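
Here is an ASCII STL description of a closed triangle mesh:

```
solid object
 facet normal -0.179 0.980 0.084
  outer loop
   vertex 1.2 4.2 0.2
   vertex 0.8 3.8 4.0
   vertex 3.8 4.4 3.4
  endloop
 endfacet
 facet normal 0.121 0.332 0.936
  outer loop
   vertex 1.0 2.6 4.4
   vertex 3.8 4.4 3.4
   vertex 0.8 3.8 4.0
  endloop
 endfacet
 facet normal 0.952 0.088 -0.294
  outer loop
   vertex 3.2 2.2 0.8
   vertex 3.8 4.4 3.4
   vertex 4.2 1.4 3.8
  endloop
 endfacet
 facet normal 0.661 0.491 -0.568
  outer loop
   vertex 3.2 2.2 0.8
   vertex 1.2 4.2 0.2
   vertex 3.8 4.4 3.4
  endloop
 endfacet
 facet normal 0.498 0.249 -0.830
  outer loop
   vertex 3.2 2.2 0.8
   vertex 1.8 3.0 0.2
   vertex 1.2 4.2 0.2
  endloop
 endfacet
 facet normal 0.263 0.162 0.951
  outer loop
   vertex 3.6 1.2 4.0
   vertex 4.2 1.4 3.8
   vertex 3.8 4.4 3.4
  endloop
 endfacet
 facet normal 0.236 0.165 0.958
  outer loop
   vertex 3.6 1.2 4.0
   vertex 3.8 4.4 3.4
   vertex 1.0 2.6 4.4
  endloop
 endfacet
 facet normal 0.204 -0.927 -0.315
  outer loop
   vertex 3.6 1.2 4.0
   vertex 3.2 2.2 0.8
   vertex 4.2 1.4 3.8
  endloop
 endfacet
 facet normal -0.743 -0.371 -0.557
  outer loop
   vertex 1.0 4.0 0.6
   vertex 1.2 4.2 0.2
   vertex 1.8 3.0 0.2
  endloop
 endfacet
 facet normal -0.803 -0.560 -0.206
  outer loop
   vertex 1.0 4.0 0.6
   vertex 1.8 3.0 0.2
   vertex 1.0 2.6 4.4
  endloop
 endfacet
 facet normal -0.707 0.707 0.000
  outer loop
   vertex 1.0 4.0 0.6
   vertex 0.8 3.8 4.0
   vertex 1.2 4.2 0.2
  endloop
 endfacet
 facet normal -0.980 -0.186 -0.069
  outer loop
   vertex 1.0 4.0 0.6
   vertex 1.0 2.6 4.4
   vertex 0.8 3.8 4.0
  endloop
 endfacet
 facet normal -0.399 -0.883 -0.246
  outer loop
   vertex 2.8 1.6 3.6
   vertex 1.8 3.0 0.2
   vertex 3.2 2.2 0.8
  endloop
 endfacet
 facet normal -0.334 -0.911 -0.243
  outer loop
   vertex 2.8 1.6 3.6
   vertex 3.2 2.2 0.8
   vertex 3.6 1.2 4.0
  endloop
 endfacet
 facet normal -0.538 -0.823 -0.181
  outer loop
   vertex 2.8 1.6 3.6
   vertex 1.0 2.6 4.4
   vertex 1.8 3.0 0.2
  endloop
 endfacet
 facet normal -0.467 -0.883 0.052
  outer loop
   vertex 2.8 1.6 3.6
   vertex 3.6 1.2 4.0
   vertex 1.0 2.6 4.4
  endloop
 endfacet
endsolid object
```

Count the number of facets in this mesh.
16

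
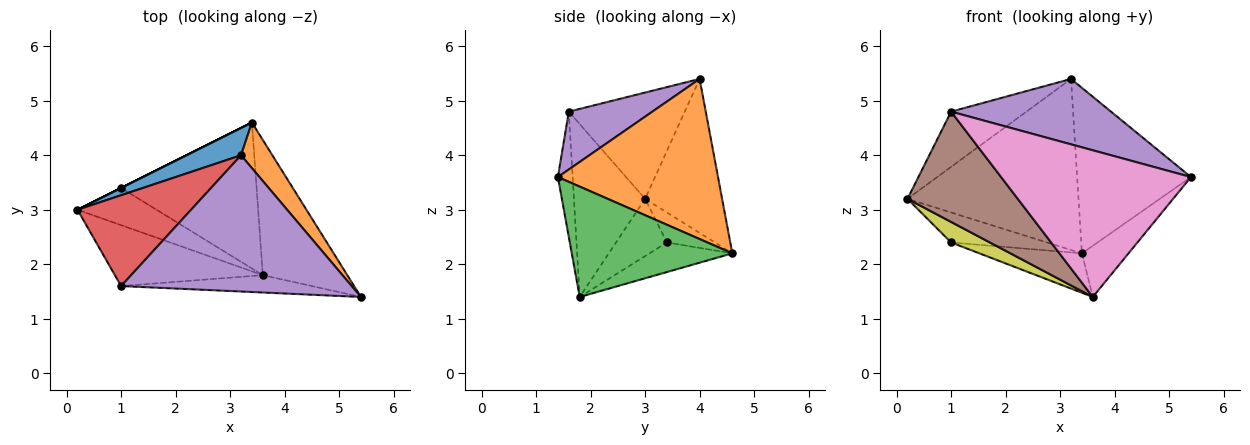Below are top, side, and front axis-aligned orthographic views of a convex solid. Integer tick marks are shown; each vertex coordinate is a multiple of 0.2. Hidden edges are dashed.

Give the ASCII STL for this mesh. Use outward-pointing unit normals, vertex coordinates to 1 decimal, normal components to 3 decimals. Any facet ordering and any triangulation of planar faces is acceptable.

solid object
 facet normal -0.406 0.902 0.144
  outer loop
   vertex 3.2 4.0 5.4
   vertex 3.4 4.6 2.2
   vertex 0.2 3.0 3.2
  endloop
 endfacet
 facet normal 0.805 0.572 0.158
  outer loop
   vertex 3.2 4.0 5.4
   vertex 5.4 1.4 3.6
   vertex 3.4 4.6 2.2
  endloop
 endfacet
 facet normal 0.774 0.225 -0.592
  outer loop
   vertex 3.6 1.8 1.4
   vertex 3.4 4.6 2.2
   vertex 5.4 1.4 3.6
  endloop
 endfacet
 facet normal -0.625 0.406 0.667
  outer loop
   vertex 1.0 1.6 4.8
   vertex 3.2 4.0 5.4
   vertex 0.2 3.0 3.2
  endloop
 endfacet
 facet normal 0.221 -0.422 0.879
  outer loop
   vertex 1.0 1.6 4.8
   vertex 5.4 1.4 3.6
   vertex 3.2 4.0 5.4
  endloop
 endfacet
 facet normal -0.492 -0.762 -0.421
  outer loop
   vertex 1.0 1.6 4.8
   vertex 0.2 3.0 3.2
   vertex 3.6 1.8 1.4
  endloop
 endfacet
 facet normal -0.077 -0.990 -0.117
  outer loop
   vertex 1.0 1.6 4.8
   vertex 3.6 1.8 1.4
   vertex 5.4 1.4 3.6
  endloop
 endfacet
 facet normal -0.447 0.894 0.000
  outer loop
   vertex 1.0 3.4 2.4
   vertex 0.2 3.0 3.2
   vertex 3.4 4.6 2.2
  endloop
 endfacet
 facet normal -0.535 -0.408 -0.739
  outer loop
   vertex 1.0 3.4 2.4
   vertex 3.6 1.8 1.4
   vertex 0.2 3.0 3.2
  endloop
 endfacet
 facet normal -0.206 0.255 -0.945
  outer loop
   vertex 1.0 3.4 2.4
   vertex 3.4 4.6 2.2
   vertex 3.6 1.8 1.4
  endloop
 endfacet
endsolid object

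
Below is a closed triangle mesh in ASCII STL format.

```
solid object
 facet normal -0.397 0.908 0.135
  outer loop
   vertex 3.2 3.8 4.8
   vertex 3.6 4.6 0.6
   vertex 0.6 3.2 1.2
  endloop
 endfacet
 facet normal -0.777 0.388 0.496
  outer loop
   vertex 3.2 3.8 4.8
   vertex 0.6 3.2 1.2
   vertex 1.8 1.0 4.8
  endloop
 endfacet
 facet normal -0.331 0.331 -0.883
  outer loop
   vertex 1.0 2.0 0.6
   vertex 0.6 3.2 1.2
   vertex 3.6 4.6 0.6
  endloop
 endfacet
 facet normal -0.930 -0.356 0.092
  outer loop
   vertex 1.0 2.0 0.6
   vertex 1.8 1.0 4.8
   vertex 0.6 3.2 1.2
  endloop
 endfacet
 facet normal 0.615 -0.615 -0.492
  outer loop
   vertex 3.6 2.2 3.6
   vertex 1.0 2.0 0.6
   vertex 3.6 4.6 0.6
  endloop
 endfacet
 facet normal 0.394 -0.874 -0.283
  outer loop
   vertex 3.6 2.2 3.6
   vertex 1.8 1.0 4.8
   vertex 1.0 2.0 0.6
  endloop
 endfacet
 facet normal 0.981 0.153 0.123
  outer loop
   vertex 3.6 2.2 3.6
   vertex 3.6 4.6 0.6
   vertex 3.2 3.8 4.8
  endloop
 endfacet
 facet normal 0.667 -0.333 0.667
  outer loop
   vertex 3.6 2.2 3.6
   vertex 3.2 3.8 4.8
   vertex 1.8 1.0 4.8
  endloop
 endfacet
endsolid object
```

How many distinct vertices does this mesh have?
6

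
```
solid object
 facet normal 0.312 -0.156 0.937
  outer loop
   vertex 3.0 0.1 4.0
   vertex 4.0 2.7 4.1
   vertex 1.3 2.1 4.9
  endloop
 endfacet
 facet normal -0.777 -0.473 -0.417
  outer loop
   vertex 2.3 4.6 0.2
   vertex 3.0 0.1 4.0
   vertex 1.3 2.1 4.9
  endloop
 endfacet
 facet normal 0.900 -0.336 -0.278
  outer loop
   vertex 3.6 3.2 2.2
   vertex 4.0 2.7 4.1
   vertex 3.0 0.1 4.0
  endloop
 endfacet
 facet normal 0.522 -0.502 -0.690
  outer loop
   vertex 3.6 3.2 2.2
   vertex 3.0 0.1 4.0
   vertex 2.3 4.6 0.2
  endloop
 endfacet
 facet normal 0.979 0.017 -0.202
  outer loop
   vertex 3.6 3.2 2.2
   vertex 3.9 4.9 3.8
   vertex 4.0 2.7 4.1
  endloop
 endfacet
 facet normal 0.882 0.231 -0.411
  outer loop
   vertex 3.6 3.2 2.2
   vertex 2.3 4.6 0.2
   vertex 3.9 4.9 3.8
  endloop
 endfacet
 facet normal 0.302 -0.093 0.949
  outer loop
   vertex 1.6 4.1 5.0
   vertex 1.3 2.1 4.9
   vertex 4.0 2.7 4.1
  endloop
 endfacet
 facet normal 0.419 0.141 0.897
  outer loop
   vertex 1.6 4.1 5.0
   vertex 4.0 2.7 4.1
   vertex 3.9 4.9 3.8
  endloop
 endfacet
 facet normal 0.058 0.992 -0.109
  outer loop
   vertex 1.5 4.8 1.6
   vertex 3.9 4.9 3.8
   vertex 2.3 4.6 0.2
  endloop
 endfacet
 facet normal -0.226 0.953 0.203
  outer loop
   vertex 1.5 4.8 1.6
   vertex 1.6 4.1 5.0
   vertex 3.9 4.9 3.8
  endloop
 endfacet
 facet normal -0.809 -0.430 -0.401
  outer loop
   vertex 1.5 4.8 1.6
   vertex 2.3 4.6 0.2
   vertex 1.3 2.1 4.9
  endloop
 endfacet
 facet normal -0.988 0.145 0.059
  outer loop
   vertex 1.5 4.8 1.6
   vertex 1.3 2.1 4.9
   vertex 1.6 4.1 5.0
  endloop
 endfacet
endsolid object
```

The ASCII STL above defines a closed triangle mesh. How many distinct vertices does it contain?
8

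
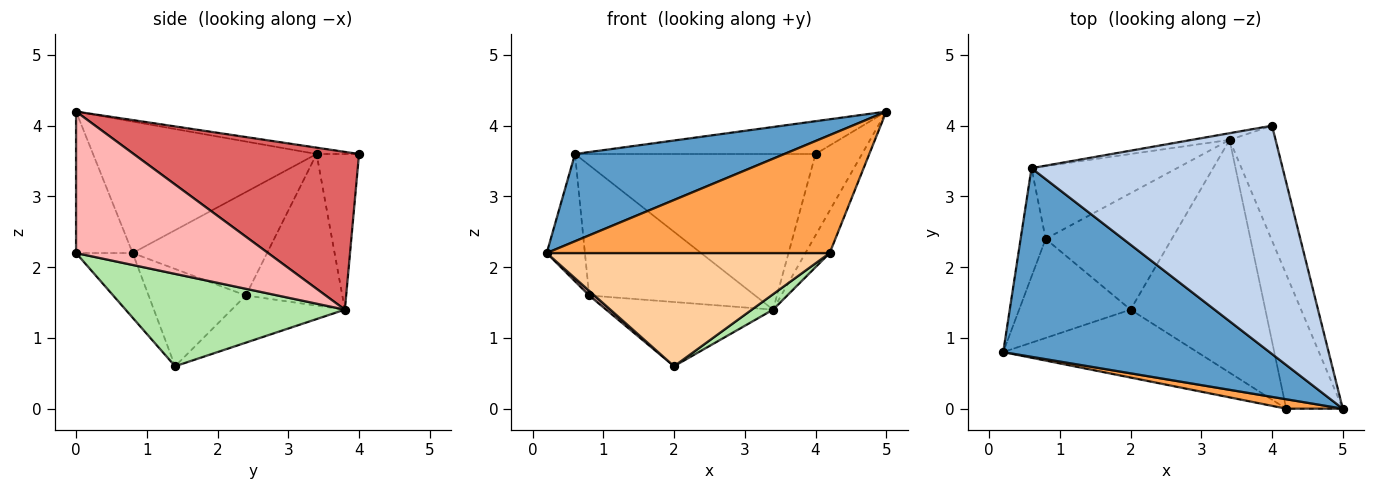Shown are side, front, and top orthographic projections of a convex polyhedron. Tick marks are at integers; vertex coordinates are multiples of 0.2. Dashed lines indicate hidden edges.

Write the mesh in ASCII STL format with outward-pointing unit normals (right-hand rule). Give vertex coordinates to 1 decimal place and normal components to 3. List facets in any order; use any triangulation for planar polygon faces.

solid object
 facet normal -0.409 -0.383 0.828
  outer loop
   vertex 0.6 3.4 3.6
   vertex 0.2 0.8 2.2
   vertex 5.0 0.0 4.2
  endloop
 endfacet
 facet normal -0.025 0.142 0.990
  outer loop
   vertex 0.6 3.4 3.6
   vertex 5.0 0.0 4.2
   vertex 4.0 4.0 3.6
  endloop
 endfacet
 facet normal -0.196 -0.978 0.078
  outer loop
   vertex 4.2 0.0 2.2
   vertex 5.0 0.0 4.2
   vertex 0.2 0.8 2.2
  endloop
 endfacet
 facet normal -0.169 -0.845 -0.507
  outer loop
   vertex 4.2 0.0 2.2
   vertex 0.2 0.8 2.2
   vertex 2.0 1.4 0.6
  endloop
 endfacet
 facet normal -0.174 0.984 -0.042
  outer loop
   vertex 3.4 3.8 1.4
   vertex 0.6 3.4 3.6
   vertex 4.0 4.0 3.6
  endloop
 endfacet
 facet normal 0.564 -0.055 -0.824
  outer loop
   vertex 3.4 3.8 1.4
   vertex 4.2 0.0 2.2
   vertex 2.0 1.4 0.6
  endloop
 endfacet
 facet normal 0.942 0.194 -0.275
  outer loop
   vertex 3.4 3.8 1.4
   vertex 4.0 4.0 3.6
   vertex 5.0 0.0 4.2
  endloop
 endfacet
 facet normal 0.922 0.116 -0.369
  outer loop
   vertex 3.4 3.8 1.4
   vertex 5.0 0.0 4.2
   vertex 4.2 0.0 2.2
  endloop
 endfacet
 facet normal -0.311 0.459 -0.832
  outer loop
   vertex 0.8 2.4 1.6
   vertex 3.4 3.8 1.4
   vertex 2.0 1.4 0.6
  endloop
 endfacet
 facet normal -0.453 0.779 -0.435
  outer loop
   vertex 0.8 2.4 1.6
   vertex 0.6 3.4 3.6
   vertex 3.4 3.8 1.4
  endloop
 endfacet
 facet normal -0.657 -0.036 -0.753
  outer loop
   vertex 0.8 2.4 1.6
   vertex 2.0 1.4 0.6
   vertex 0.2 0.8 2.2
  endloop
 endfacet
 facet normal -0.937 0.266 -0.227
  outer loop
   vertex 0.8 2.4 1.6
   vertex 0.2 0.8 2.2
   vertex 0.6 3.4 3.6
  endloop
 endfacet
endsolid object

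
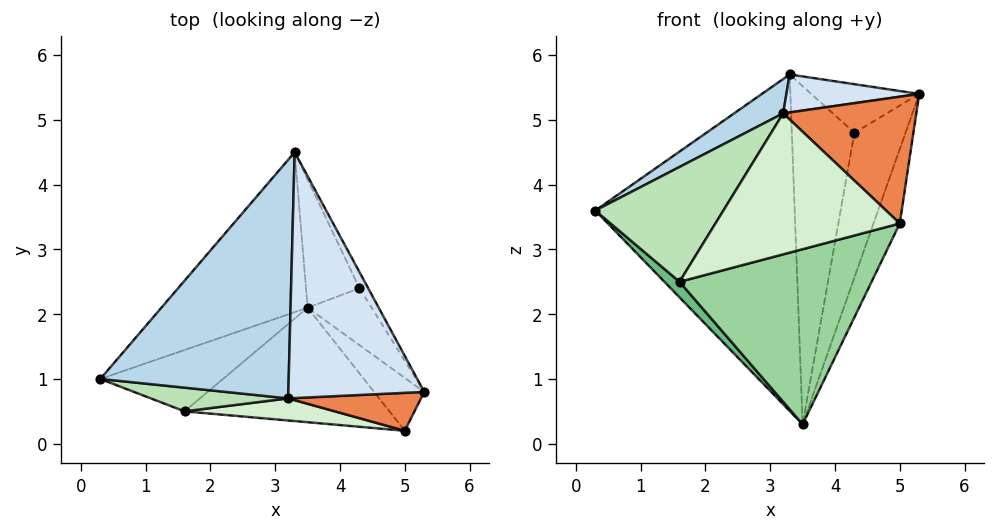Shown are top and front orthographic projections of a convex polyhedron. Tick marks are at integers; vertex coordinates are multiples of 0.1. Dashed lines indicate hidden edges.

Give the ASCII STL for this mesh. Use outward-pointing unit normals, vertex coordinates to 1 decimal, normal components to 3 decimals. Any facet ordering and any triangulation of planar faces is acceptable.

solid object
 facet normal -0.602 0.721 -0.343
  outer loop
   vertex 3.5 2.1 0.3
   vertex 0.3 1.0 3.6
   vertex 3.3 4.5 5.7
  endloop
 endfacet
 facet normal 0.912 0.334 -0.237
  outer loop
   vertex 5.0 0.2 3.4
   vertex 3.5 2.1 0.3
   vertex 5.3 0.8 5.4
  endloop
 endfacet
 facet normal -0.466 -0.126 0.876
  outer loop
   vertex 3.2 0.7 5.1
   vertex 3.3 4.5 5.7
   vertex 0.3 1.0 3.6
  endloop
 endfacet
 facet normal -0.133 -0.151 0.980
  outer loop
   vertex 3.2 0.7 5.1
   vertex 5.3 0.8 5.4
   vertex 3.3 4.5 5.7
  endloop
 endfacet
 facet normal 0.005 -0.958 0.287
  outer loop
   vertex 3.2 0.7 5.1
   vertex 5.0 0.2 3.4
   vertex 5.3 0.8 5.4
  endloop
 endfacet
 facet normal 0.863 0.479 -0.160
  outer loop
   vertex 4.3 2.4 4.8
   vertex 3.3 4.5 5.7
   vertex 5.3 0.8 5.4
  endloop
 endfacet
 facet normal 0.863 0.470 -0.185
  outer loop
   vertex 4.3 2.4 4.8
   vertex 5.3 0.8 5.4
   vertex 3.5 2.1 0.3
  endloop
 endfacet
 facet normal 0.854 0.486 -0.184
  outer loop
   vertex 4.3 2.4 4.8
   vertex 3.5 2.1 0.3
   vertex 3.3 4.5 5.7
  endloop
 endfacet
 facet normal -0.675 -0.182 -0.715
  outer loop
   vertex 1.6 0.5 2.5
   vertex 0.3 1.0 3.6
   vertex 3.5 2.1 0.3
  endloop
 endfacet
 facet normal 0.071 -0.835 -0.546
  outer loop
   vertex 1.6 0.5 2.5
   vertex 3.5 2.1 0.3
   vertex 5.0 0.2 3.4
  endloop
 endfacet
 facet normal -0.202 -0.959 0.198
  outer loop
   vertex 1.6 0.5 2.5
   vertex 3.2 0.7 5.1
   vertex 0.3 1.0 3.6
  endloop
 endfacet
 facet normal -0.127 -0.980 0.154
  outer loop
   vertex 1.6 0.5 2.5
   vertex 5.0 0.2 3.4
   vertex 3.2 0.7 5.1
  endloop
 endfacet
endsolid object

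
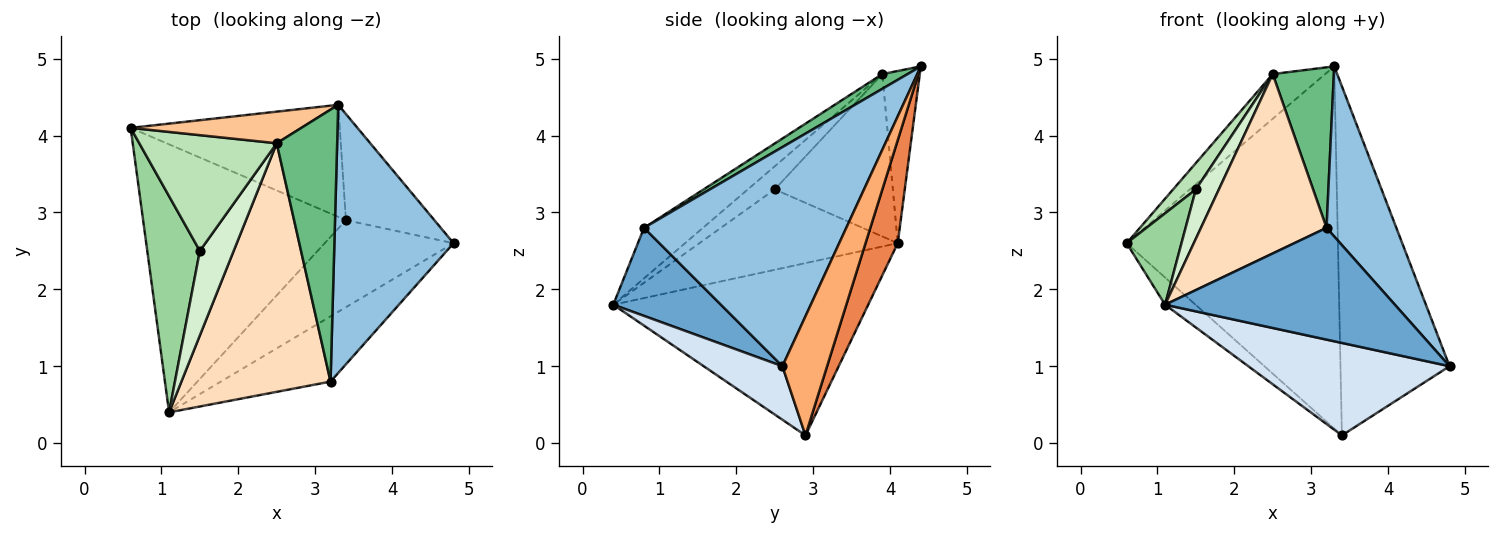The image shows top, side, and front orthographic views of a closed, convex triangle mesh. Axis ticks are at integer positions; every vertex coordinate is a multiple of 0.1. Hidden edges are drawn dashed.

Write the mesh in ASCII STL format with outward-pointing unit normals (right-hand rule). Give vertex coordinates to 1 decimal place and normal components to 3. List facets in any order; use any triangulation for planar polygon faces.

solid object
 facet normal 0.375 -0.801 -0.467
  outer loop
   vertex 3.2 0.8 2.8
   vertex 1.1 0.4 1.8
   vertex 4.8 2.6 1.0
  endloop
 endfacet
 facet normal 0.841 -0.290 0.457
  outer loop
   vertex 3.2 0.8 2.8
   vertex 4.8 2.6 1.0
   vertex 3.3 4.4 4.9
  endloop
 endfacet
 facet normal -0.645 0.077 -0.760
  outer loop
   vertex 3.4 2.9 0.1
   vertex 1.1 0.4 1.8
   vertex 0.6 4.1 2.6
  endloop
 endfacet
 facet normal 0.274 -0.700 -0.659
  outer loop
   vertex 3.4 2.9 0.1
   vertex 4.8 2.6 1.0
   vertex 1.1 0.4 1.8
  endloop
 endfacet
 facet normal 0.144 0.945 -0.292
  outer loop
   vertex 3.4 2.9 0.1
   vertex 0.6 4.1 2.6
   vertex 3.3 4.4 4.9
  endloop
 endfacet
 facet normal 0.365 0.891 -0.271
  outer loop
   vertex 3.4 2.9 0.1
   vertex 3.3 4.4 4.9
   vertex 4.8 2.6 1.0
  endloop
 endfacet
 facet normal -0.503 0.706 0.499
  outer loop
   vertex 2.5 3.9 4.8
   vertex 3.3 4.4 4.9
   vertex 0.6 4.1 2.6
  endloop
 endfacet
 facet normal -0.265 -0.564 0.782
  outer loop
   vertex 2.5 3.9 4.8
   vertex 1.1 0.4 1.8
   vertex 3.2 0.8 2.8
  endloop
 endfacet
 facet normal 0.206 -0.497 0.843
  outer loop
   vertex 2.5 3.9 4.8
   vertex 3.2 0.8 2.8
   vertex 3.3 4.4 4.9
  endloop
 endfacet
 facet normal -0.815 -0.225 0.533
  outer loop
   vertex 1.5 2.5 3.3
   vertex 0.6 4.1 2.6
   vertex 1.1 0.4 1.8
  endloop
 endfacet
 facet normal -0.755 -0.145 0.639
  outer loop
   vertex 1.5 2.5 3.3
   vertex 2.5 3.9 4.8
   vertex 0.6 4.1 2.6
  endloop
 endfacet
 facet normal -0.507 -0.435 0.744
  outer loop
   vertex 1.5 2.5 3.3
   vertex 1.1 0.4 1.8
   vertex 2.5 3.9 4.8
  endloop
 endfacet
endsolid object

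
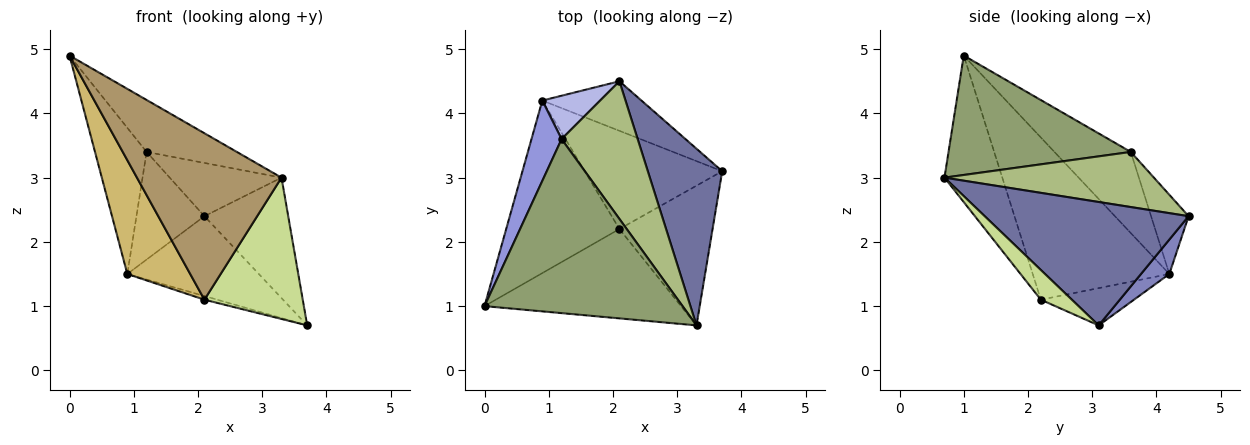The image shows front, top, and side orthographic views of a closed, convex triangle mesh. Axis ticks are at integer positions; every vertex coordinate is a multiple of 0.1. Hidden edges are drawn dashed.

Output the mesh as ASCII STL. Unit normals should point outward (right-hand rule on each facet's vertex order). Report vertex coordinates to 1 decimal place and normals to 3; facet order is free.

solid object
 facet normal 0.808 0.332 0.487
  outer loop
   vertex 3.3 0.7 3.0
   vertex 3.7 3.1 0.7
   vertex 2.1 4.5 2.4
  endloop
 endfacet
 facet normal 0.180 0.836 -0.519
  outer loop
   vertex 0.9 4.2 1.5
   vertex 2.1 4.5 2.4
   vertex 3.7 3.1 0.7
  endloop
 endfacet
 facet normal -0.792 0.535 0.294
  outer loop
   vertex 1.2 3.6 3.4
   vertex 0.9 4.2 1.5
   vertex 0.0 1.0 4.9
  endloop
 endfacet
 facet normal -0.456 0.826 0.333
  outer loop
   vertex 1.2 3.6 3.4
   vertex 2.1 4.5 2.4
   vertex 0.9 4.2 1.5
  endloop
 endfacet
 facet normal 0.500 0.248 0.830
  outer loop
   vertex 1.2 3.6 3.4
   vertex 0.0 1.0 4.9
   vertex 3.3 0.7 3.0
  endloop
 endfacet
 facet normal 0.560 0.299 0.773
  outer loop
   vertex 1.2 3.6 3.4
   vertex 3.3 0.7 3.0
   vertex 2.1 4.5 2.4
  endloop
 endfacet
 facet normal 0.219 -0.694 -0.686
  outer loop
   vertex 2.1 2.2 1.1
   vertex 3.7 3.1 0.7
   vertex 3.3 0.7 3.0
  endloop
 endfacet
 facet normal -0.261 0.036 -0.965
  outer loop
   vertex 2.1 2.2 1.1
   vertex 0.9 4.2 1.5
   vertex 3.7 3.1 0.7
  endloop
 endfacet
 facet normal -0.332 -0.831 -0.446
  outer loop
   vertex 2.1 2.2 1.1
   vertex 3.3 0.7 3.0
   vertex 0.0 1.0 4.9
  endloop
 endfacet
 facet normal -0.767 -0.353 -0.535
  outer loop
   vertex 2.1 2.2 1.1
   vertex 0.0 1.0 4.9
   vertex 0.9 4.2 1.5
  endloop
 endfacet
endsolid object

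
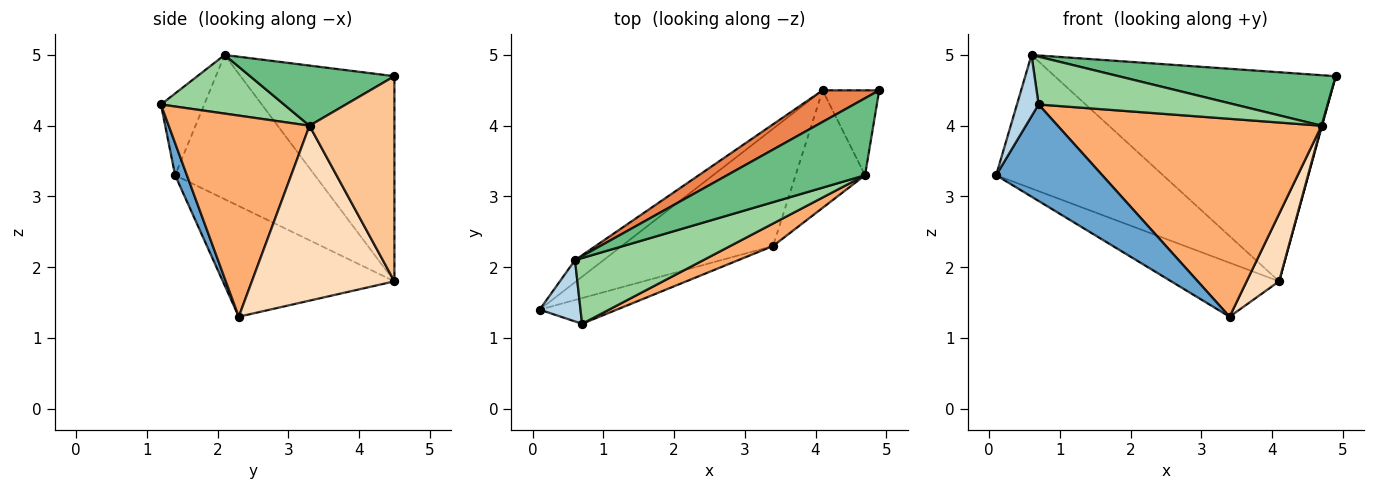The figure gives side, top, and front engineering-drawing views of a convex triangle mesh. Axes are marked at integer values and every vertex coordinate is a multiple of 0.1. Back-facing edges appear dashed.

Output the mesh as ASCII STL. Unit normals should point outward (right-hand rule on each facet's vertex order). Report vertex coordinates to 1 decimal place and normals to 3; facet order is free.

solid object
 facet normal 0.107 -0.961 -0.256
  outer loop
   vertex 0.7 1.2 4.3
   vertex 0.1 1.4 3.3
   vertex 3.4 2.3 1.3
  endloop
 endfacet
 facet normal -0.553 0.348 -0.757
  outer loop
   vertex 4.1 4.5 1.8
   vertex 3.4 2.3 1.3
   vertex 0.1 1.4 3.3
  endloop
 endfacet
 facet normal -0.816 -0.408 0.408
  outer loop
   vertex 0.6 2.1 5.0
   vertex 0.1 1.4 3.3
   vertex 0.7 1.2 4.3
  endloop
 endfacet
 facet normal -0.637 0.761 -0.126
  outer loop
   vertex 0.6 2.1 5.0
   vertex 4.1 4.5 1.8
   vertex 0.1 1.4 3.3
  endloop
 endfacet
 facet normal -0.476 0.870 0.131
  outer loop
   vertex 0.6 2.1 5.0
   vertex 4.9 4.5 4.7
   vertex 4.1 4.5 1.8
  endloop
 endfacet
 facet normal 0.468 -0.878 0.100
  outer loop
   vertex 4.7 3.3 4.0
   vertex 0.7 1.2 4.3
   vertex 3.4 2.3 1.3
  endloop
 endfacet
 facet normal 0.964 -0.006 -0.266
  outer loop
   vertex 4.7 3.3 4.0
   vertex 4.1 4.5 1.8
   vertex 4.9 4.5 4.7
  endloop
 endfacet
 facet normal 0.909 -0.207 -0.361
  outer loop
   vertex 4.7 3.3 4.0
   vertex 3.4 2.3 1.3
   vertex 4.1 4.5 1.8
  endloop
 endfacet
 facet normal 0.342 -0.515 0.786
  outer loop
   vertex 4.7 3.3 4.0
   vertex 4.9 4.5 4.7
   vertex 0.6 2.1 5.0
  endloop
 endfacet
 facet normal 0.347 -0.552 0.759
  outer loop
   vertex 4.7 3.3 4.0
   vertex 0.6 2.1 5.0
   vertex 0.7 1.2 4.3
  endloop
 endfacet
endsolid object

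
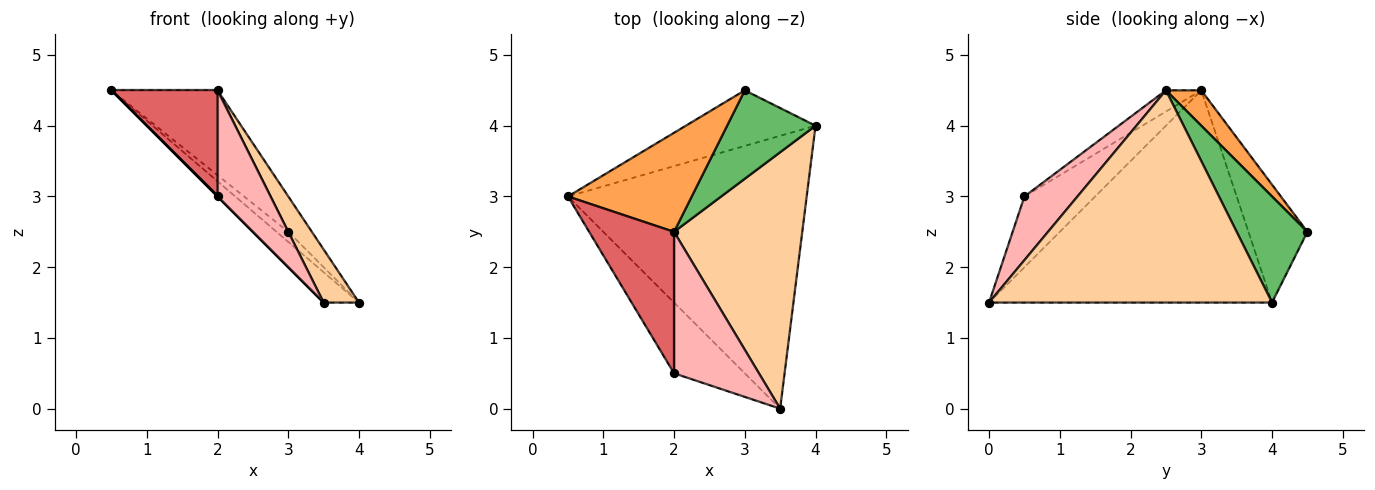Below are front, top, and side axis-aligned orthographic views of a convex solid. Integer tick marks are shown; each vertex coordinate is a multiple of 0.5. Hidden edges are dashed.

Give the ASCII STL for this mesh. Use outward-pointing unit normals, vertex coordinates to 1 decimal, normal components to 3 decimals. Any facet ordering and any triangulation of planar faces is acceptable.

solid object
 facet normal -0.662 0.083 -0.745
  outer loop
   vertex 3.5 0.0 1.5
   vertex 0.5 3.0 4.5
   vertex 4.0 4.0 1.5
  endloop
 endfacet
 facet normal -0.667 0.133 -0.733
  outer loop
   vertex 3.0 4.5 2.5
   vertex 4.0 4.0 1.5
   vertex 0.5 3.0 4.5
  endloop
 endfacet
 facet normal 0.212 0.636 0.742
  outer loop
   vertex 2.0 2.5 4.5
   vertex 3.0 4.5 2.5
   vertex 0.5 3.0 4.5
  endloop
 endfacet
 facet normal 0.851 -0.106 0.514
  outer loop
   vertex 2.0 2.5 4.5
   vertex 3.5 0.0 1.5
   vertex 4.0 4.0 1.5
  endloop
 endfacet
 facet normal 0.744 0.248 0.620
  outer loop
   vertex 2.0 2.5 4.5
   vertex 4.0 4.0 1.5
   vertex 3.0 4.5 2.5
  endloop
 endfacet
 facet normal -0.707 0.000 -0.707
  outer loop
   vertex 2.0 0.5 3.0
   vertex 0.5 3.0 4.5
   vertex 3.5 0.0 1.5
  endloop
 endfacet
 facet normal -0.196 -0.588 0.784
  outer loop
   vertex 2.0 0.5 3.0
   vertex 2.0 2.5 4.5
   vertex 0.5 3.0 4.5
  endloop
 endfacet
 facet normal 0.514 -0.514 0.686
  outer loop
   vertex 2.0 0.5 3.0
   vertex 3.5 0.0 1.5
   vertex 2.0 2.5 4.5
  endloop
 endfacet
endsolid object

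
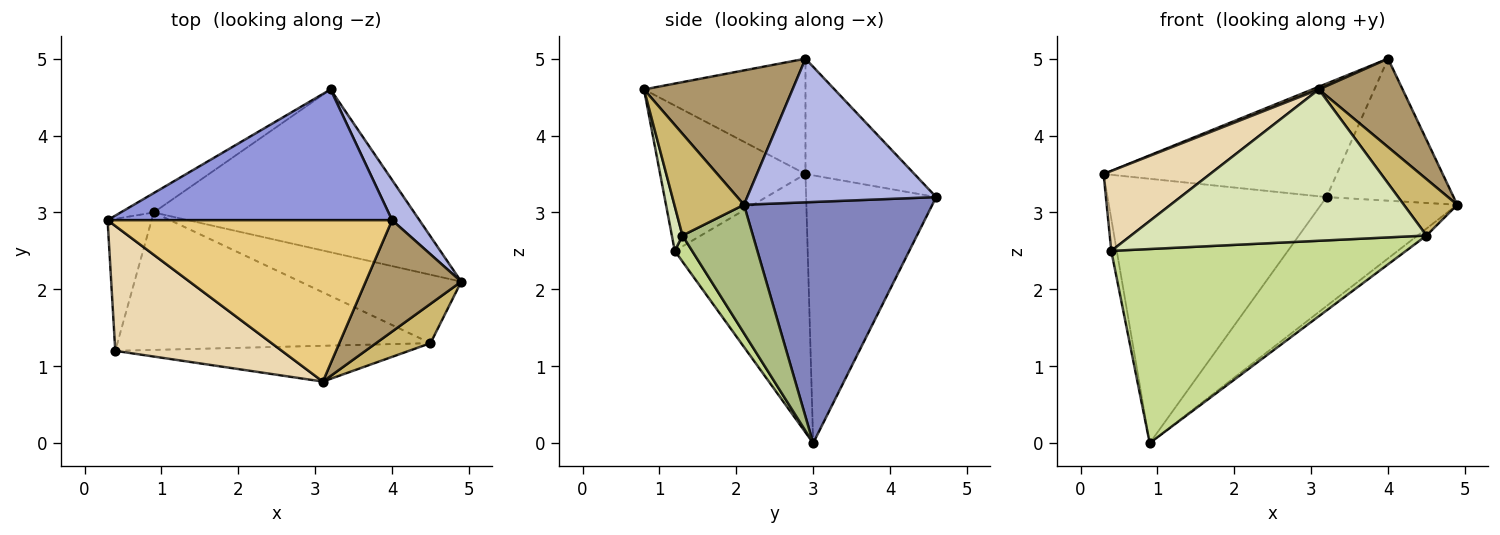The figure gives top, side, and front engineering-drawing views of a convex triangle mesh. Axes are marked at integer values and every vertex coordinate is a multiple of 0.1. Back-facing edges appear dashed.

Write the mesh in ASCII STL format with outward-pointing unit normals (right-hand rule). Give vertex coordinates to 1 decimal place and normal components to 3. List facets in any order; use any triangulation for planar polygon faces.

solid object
 facet normal -0.510 0.858 -0.063
  outer loop
   vertex 0.9 3.0 0.0
   vertex 0.3 2.9 3.5
   vertex 3.2 4.6 3.2
  endloop
 endfacet
 facet normal 0.610 0.441 -0.659
  outer loop
   vertex 0.9 3.0 0.0
   vertex 3.2 4.6 3.2
   vertex 4.9 2.1 3.1
  endloop
 endfacet
 facet normal -0.293 0.627 0.722
  outer loop
   vertex 4.0 2.9 5.0
   vertex 3.2 4.6 3.2
   vertex 0.3 2.9 3.5
  endloop
 endfacet
 facet normal 0.820 0.551 0.156
  outer loop
   vertex 4.0 2.9 5.0
   vertex 4.9 2.1 3.1
   vertex 3.2 4.6 3.2
  endloop
 endfacet
 facet normal -0.985 0.041 -0.168
  outer loop
   vertex 0.4 1.2 2.5
   vertex 0.3 2.9 3.5
   vertex 0.9 3.0 0.0
  endloop
 endfacet
 facet normal 0.622 0.079 -0.779
  outer loop
   vertex 4.5 1.3 2.7
   vertex 0.9 3.0 0.0
   vertex 4.9 2.1 3.1
  endloop
 endfacet
 facet normal 0.048 -0.815 -0.577
  outer loop
   vertex 4.5 1.3 2.7
   vertex 0.4 1.2 2.5
   vertex 0.9 3.0 0.0
  endloop
 endfacet
 facet normal 0.035 -0.973 -0.230
  outer loop
   vertex 3.1 0.8 4.6
   vertex 0.4 1.2 2.5
   vertex 4.5 1.3 2.7
  endloop
 endfacet
 facet normal 0.740 -0.418 0.527
  outer loop
   vertex 3.1 0.8 4.6
   vertex 4.9 2.1 3.1
   vertex 4.0 2.9 5.0
  endloop
 endfacet
 facet normal 0.730 -0.560 0.391
  outer loop
   vertex 3.1 0.8 4.6
   vertex 4.5 1.3 2.7
   vertex 4.9 2.1 3.1
  endloop
 endfacet
 facet normal -0.376 -0.016 0.927
  outer loop
   vertex 3.1 0.8 4.6
   vertex 4.0 2.9 5.0
   vertex 0.3 2.9 3.5
  endloop
 endfacet
 facet normal -0.592 -0.434 0.679
  outer loop
   vertex 3.1 0.8 4.6
   vertex 0.3 2.9 3.5
   vertex 0.4 1.2 2.5
  endloop
 endfacet
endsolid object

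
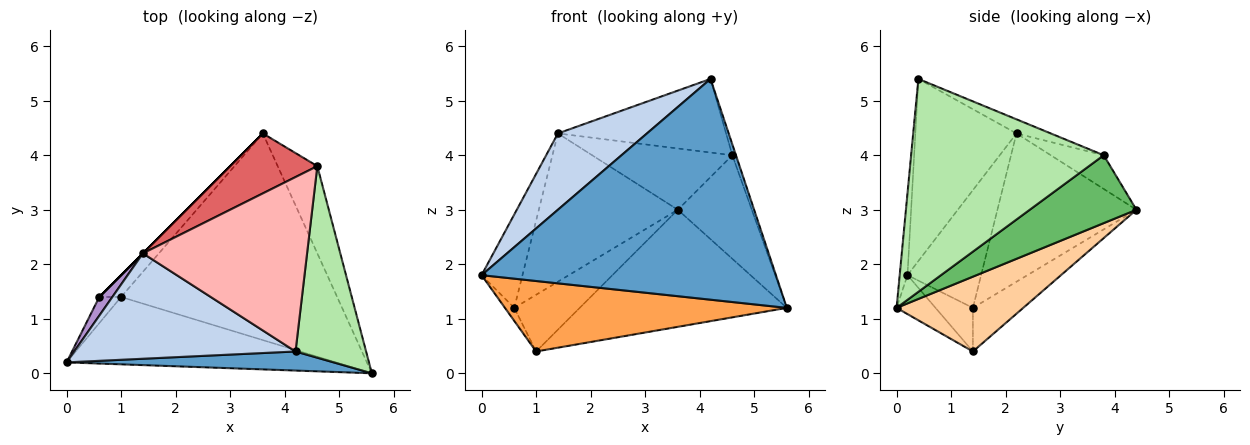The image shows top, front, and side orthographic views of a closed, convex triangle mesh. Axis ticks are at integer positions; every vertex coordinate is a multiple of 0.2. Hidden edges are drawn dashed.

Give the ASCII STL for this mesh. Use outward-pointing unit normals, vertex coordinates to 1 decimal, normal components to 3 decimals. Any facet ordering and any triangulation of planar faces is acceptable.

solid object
 facet normal -0.026 -0.996 0.086
  outer loop
   vertex 4.2 0.4 5.4
   vertex 0.0 0.2 1.8
   vertex 5.6 0.0 1.2
  endloop
 endfacet
 facet normal -0.554 -0.488 0.674
  outer loop
   vertex 1.4 2.2 4.4
   vertex 0.0 0.2 1.8
   vertex 4.2 0.4 5.4
  endloop
 endfacet
 facet normal -0.099 -0.719 -0.688
  outer loop
   vertex 1.0 1.4 0.4
   vertex 5.6 0.0 1.2
   vertex 0.0 0.2 1.8
  endloop
 endfacet
 facet normal 0.289 0.472 -0.833
  outer loop
   vertex 1.0 1.4 0.4
   vertex 3.6 4.4 3.0
   vertex 5.6 0.0 1.2
  endloop
 endfacet
 facet normal 0.741 0.514 -0.433
  outer loop
   vertex 4.6 3.8 4.0
   vertex 5.6 0.0 1.2
   vertex 3.6 4.4 3.0
  endloop
 endfacet
 facet normal 0.949 0.018 0.315
  outer loop
   vertex 4.6 3.8 4.0
   vertex 4.2 0.4 5.4
   vertex 5.6 0.0 1.2
  endloop
 endfacet
 facet normal -0.261 0.690 0.675
  outer loop
   vertex 4.6 3.8 4.0
   vertex 3.6 4.4 3.0
   vertex 1.4 2.2 4.4
  endloop
 endfacet
 facet normal -0.079 0.387 0.918
  outer loop
   vertex 4.6 3.8 4.0
   vertex 1.4 2.2 4.4
   vertex 4.2 0.4 5.4
  endloop
 endfacet
 facet normal -0.870 0.483 0.097
  outer loop
   vertex 0.6 1.4 1.2
   vertex 0.0 0.2 1.8
   vertex 1.4 2.2 4.4
  endloop
 endfacet
 facet normal -0.873 0.218 -0.436
  outer loop
   vertex 0.6 1.4 1.2
   vertex 1.0 1.4 0.4
   vertex 0.0 0.2 1.8
  endloop
 endfacet
 facet normal -0.707 0.707 0.000
  outer loop
   vertex 0.6 1.4 1.2
   vertex 1.4 2.2 4.4
   vertex 3.6 4.4 3.0
  endloop
 endfacet
 facet normal -0.583 0.758 -0.292
  outer loop
   vertex 0.6 1.4 1.2
   vertex 3.6 4.4 3.0
   vertex 1.0 1.4 0.4
  endloop
 endfacet
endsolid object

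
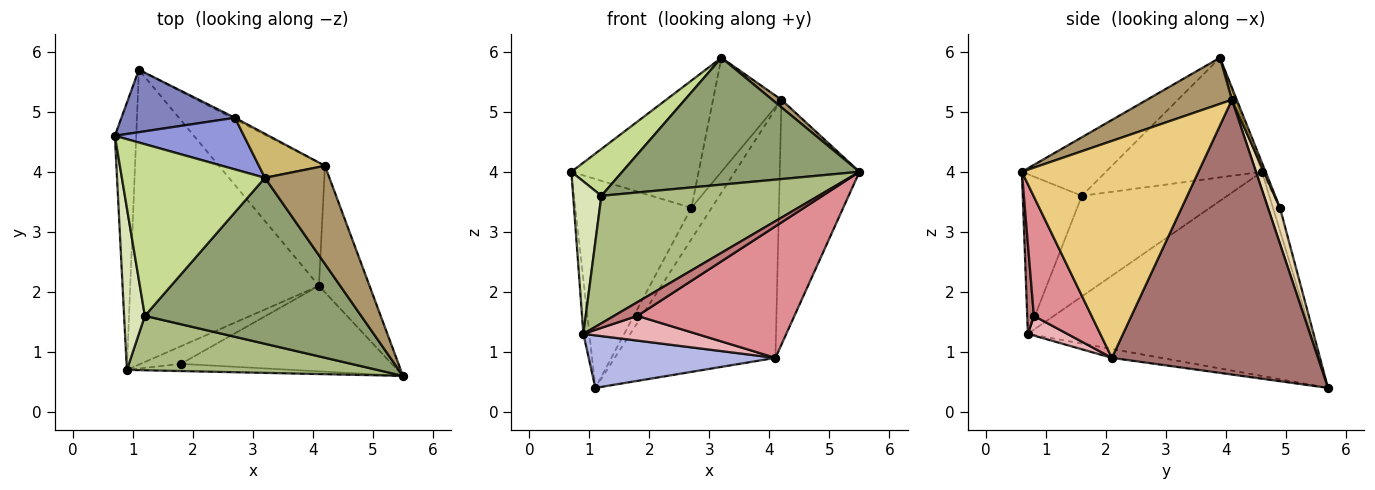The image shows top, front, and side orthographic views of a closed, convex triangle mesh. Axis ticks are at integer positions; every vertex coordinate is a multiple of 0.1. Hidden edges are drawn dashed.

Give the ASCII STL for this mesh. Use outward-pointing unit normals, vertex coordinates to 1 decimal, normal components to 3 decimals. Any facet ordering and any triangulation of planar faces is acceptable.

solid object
 facet normal -0.994 0.021 -0.104
  outer loop
   vertex 0.9 0.7 1.3
   vertex 0.7 4.6 4.0
   vertex 1.1 5.7 0.4
  endloop
 endfacet
 facet normal -0.058 0.957 0.286
  outer loop
   vertex 2.7 4.9 3.4
   vertex 1.1 5.7 0.4
   vertex 0.7 4.6 4.0
  endloop
 endfacet
 facet normal -0.026 0.926 0.376
  outer loop
   vertex 2.7 4.9 3.4
   vertex 0.7 4.6 4.0
   vertex 3.2 3.9 5.9
  endloop
 endfacet
 facet normal -0.046 -0.175 -0.983
  outer loop
   vertex 4.1 2.1 0.9
   vertex 0.9 0.7 1.3
   vertex 1.1 5.7 0.4
  endloop
 endfacet
 facet normal -0.210 -0.594 0.777
  outer loop
   vertex 1.2 1.6 3.6
   vertex 5.5 0.6 4.0
   vertex 3.2 3.9 5.9
  endloop
 endfacet
 facet normal -0.243 -0.892 0.381
  outer loop
   vertex 1.2 1.6 3.6
   vertex 0.9 0.7 1.3
   vertex 5.5 0.6 4.0
  endloop
 endfacet
 facet normal -0.628 -0.205 0.751
  outer loop
   vertex 1.2 1.6 3.6
   vertex 3.2 3.9 5.9
   vertex 0.7 4.6 4.0
  endloop
 endfacet
 facet normal -0.962 -0.187 0.199
  outer loop
   vertex 1.2 1.6 3.6
   vertex 0.7 4.6 4.0
   vertex 0.9 0.7 1.3
  endloop
 endfacet
 facet normal 0.581 -0.063 0.812
  outer loop
   vertex 4.2 4.1 5.2
   vertex 3.2 3.9 5.9
   vertex 5.5 0.6 4.0
  endloop
 endfacet
 facet normal 0.065 0.931 0.359
  outer loop
   vertex 4.2 4.1 5.2
   vertex 2.7 4.9 3.4
   vertex 3.2 3.9 5.9
  endloop
 endfacet
 facet normal 0.892 0.402 -0.208
  outer loop
   vertex 4.2 4.1 5.2
   vertex 5.5 0.6 4.0
   vertex 4.1 2.1 0.9
  endloop
 endfacet
 facet normal 0.509 0.860 -0.042
  outer loop
   vertex 4.2 4.1 5.2
   vertex 1.1 5.7 0.4
   vertex 2.7 4.9 3.4
  endloop
 endfacet
 facet normal 0.754 0.588 -0.291
  outer loop
   vertex 4.2 4.1 5.2
   vertex 4.1 2.1 0.9
   vertex 1.1 5.7 0.4
  endloop
 endfacet
 facet normal 0.245 -0.859 -0.450
  outer loop
   vertex 1.8 0.8 1.6
   vertex 5.5 0.6 4.0
   vertex 0.9 0.7 1.3
  endloop
 endfacet
 facet normal 0.294 -0.801 -0.521
  outer loop
   vertex 1.8 0.8 1.6
   vertex 4.1 2.1 0.9
   vertex 5.5 0.6 4.0
  endloop
 endfacet
 facet normal 0.273 -0.784 -0.558
  outer loop
   vertex 1.8 0.8 1.6
   vertex 0.9 0.7 1.3
   vertex 4.1 2.1 0.9
  endloop
 endfacet
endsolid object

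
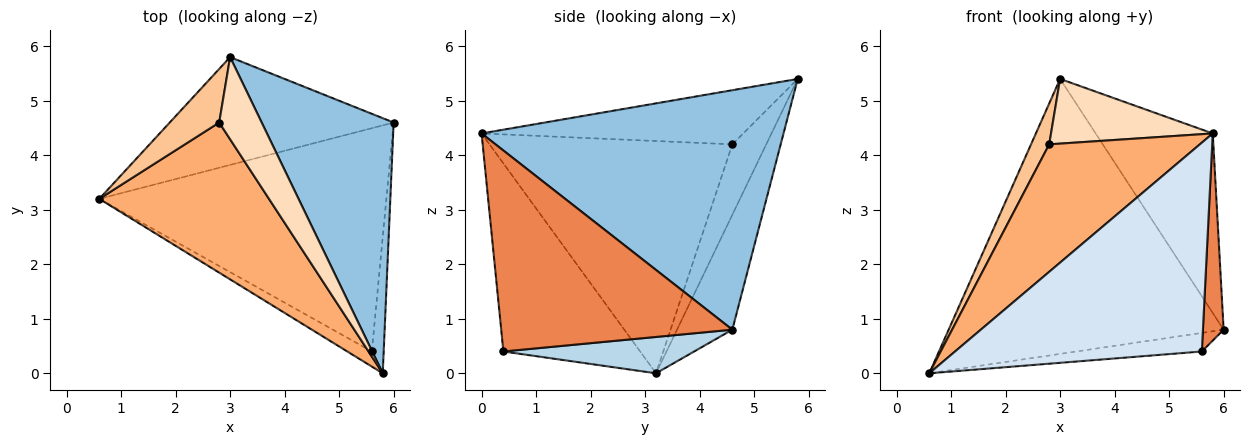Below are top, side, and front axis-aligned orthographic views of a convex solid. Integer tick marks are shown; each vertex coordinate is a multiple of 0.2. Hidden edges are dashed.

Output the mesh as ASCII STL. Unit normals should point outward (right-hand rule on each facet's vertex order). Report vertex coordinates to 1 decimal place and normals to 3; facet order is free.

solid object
 facet normal -0.184 0.915 -0.359
  outer loop
   vertex 3.0 5.8 5.4
   vertex 6.0 4.6 0.8
   vertex 0.6 3.2 0.0
  endloop
 endfacet
 facet normal 0.829 0.322 0.457
  outer loop
   vertex 3.0 5.8 5.4
   vertex 5.8 0.0 4.4
   vertex 6.0 4.6 0.8
  endloop
 endfacet
 facet normal 0.125 0.082 -0.989
  outer loop
   vertex 5.6 0.4 0.4
   vertex 0.6 3.2 0.0
   vertex 6.0 4.6 0.8
  endloop
 endfacet
 facet normal -0.484 -0.873 -0.063
  outer loop
   vertex 5.6 0.4 0.4
   vertex 5.8 0.0 4.4
   vertex 0.6 3.2 0.0
  endloop
 endfacet
 facet normal 0.994 -0.089 -0.059
  outer loop
   vertex 5.6 0.4 0.4
   vertex 6.0 4.6 0.8
   vertex 5.8 0.0 4.4
  endloop
 endfacet
 facet normal -0.722 -0.448 0.527
  outer loop
   vertex 2.8 4.6 4.2
   vertex 0.6 3.2 0.0
   vertex 5.8 0.0 4.4
  endloop
 endfacet
 facet normal -0.749 -0.401 0.526
  outer loop
   vertex 2.8 4.6 4.2
   vertex 3.0 5.8 5.4
   vertex 0.6 3.2 0.0
  endloop
 endfacet
 facet normal -0.707 -0.437 0.555
  outer loop
   vertex 2.8 4.6 4.2
   vertex 5.8 0.0 4.4
   vertex 3.0 5.8 5.4
  endloop
 endfacet
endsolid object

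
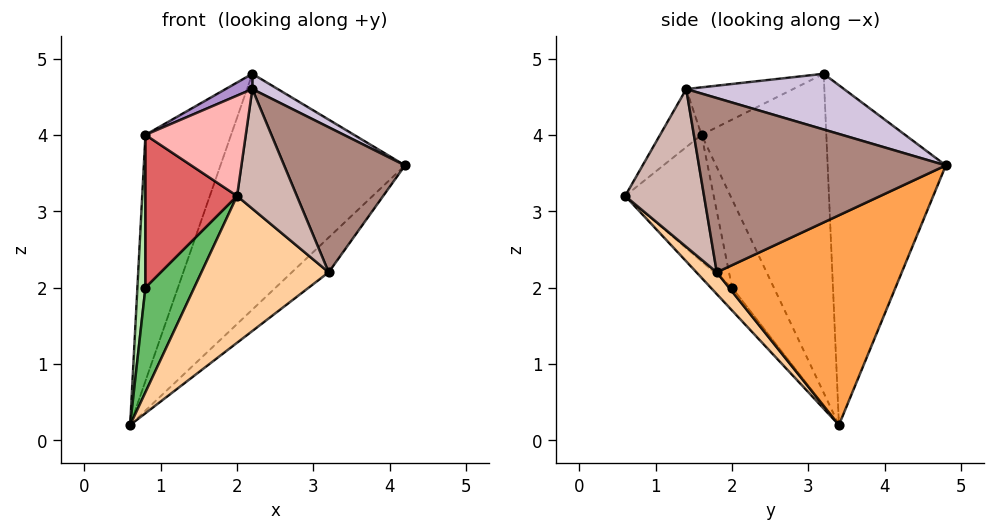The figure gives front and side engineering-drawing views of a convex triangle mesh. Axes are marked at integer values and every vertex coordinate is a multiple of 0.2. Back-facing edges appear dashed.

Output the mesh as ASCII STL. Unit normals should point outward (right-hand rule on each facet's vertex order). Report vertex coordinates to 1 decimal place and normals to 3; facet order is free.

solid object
 facet normal -0.526 0.822 0.219
  outer loop
   vertex 2.2 3.2 4.8
   vertex 4.2 4.8 3.6
   vertex 0.6 3.4 0.2
  endloop
 endfacet
 facet normal -0.787 0.540 0.297
  outer loop
   vertex 0.8 1.6 4.0
   vertex 2.2 3.2 4.8
   vertex 0.6 3.4 0.2
  endloop
 endfacet
 facet normal 0.654 0.130 -0.746
  outer loop
   vertex 3.2 1.8 2.2
   vertex 0.6 3.4 0.2
   vertex 4.2 4.8 3.6
  endloop
 endfacet
 facet normal 0.112 -0.700 -0.705
  outer loop
   vertex 3.2 1.8 2.2
   vertex 2.0 0.6 3.2
   vertex 0.6 3.4 0.2
  endloop
 endfacet
 facet normal -0.333 -0.762 -0.555
  outer loop
   vertex 0.8 2.0 2.0
   vertex 0.6 3.4 0.2
   vertex 2.0 0.6 3.2
  endloop
 endfacet
 facet normal -0.981 -0.189 -0.038
  outer loop
   vertex 0.8 2.0 2.0
   vertex 0.8 1.6 4.0
   vertex 0.6 3.4 0.2
  endloop
 endfacet
 facet normal -0.688 -0.712 -0.142
  outer loop
   vertex 0.8 2.0 2.0
   vertex 2.0 0.6 3.2
   vertex 0.8 1.6 4.0
  endloop
 endfacet
 facet normal -0.330 -0.799 0.503
  outer loop
   vertex 2.2 1.4 4.6
   vertex 0.8 1.6 4.0
   vertex 2.0 0.6 3.2
  endloop
 endfacet
 facet normal -0.404 -0.101 0.909
  outer loop
   vertex 2.2 1.4 4.6
   vertex 2.2 3.2 4.8
   vertex 0.8 1.6 4.0
  endloop
 endfacet
 facet normal 0.565 -0.091 0.820
  outer loop
   vertex 2.2 1.4 4.6
   vertex 4.2 4.8 3.6
   vertex 2.2 3.2 4.8
  endloop
 endfacet
 facet normal 0.860 -0.421 0.288
  outer loop
   vertex 2.2 1.4 4.6
   vertex 3.2 1.8 2.2
   vertex 4.2 4.8 3.6
  endloop
 endfacet
 facet normal 0.776 -0.589 0.225
  outer loop
   vertex 2.2 1.4 4.6
   vertex 2.0 0.6 3.2
   vertex 3.2 1.8 2.2
  endloop
 endfacet
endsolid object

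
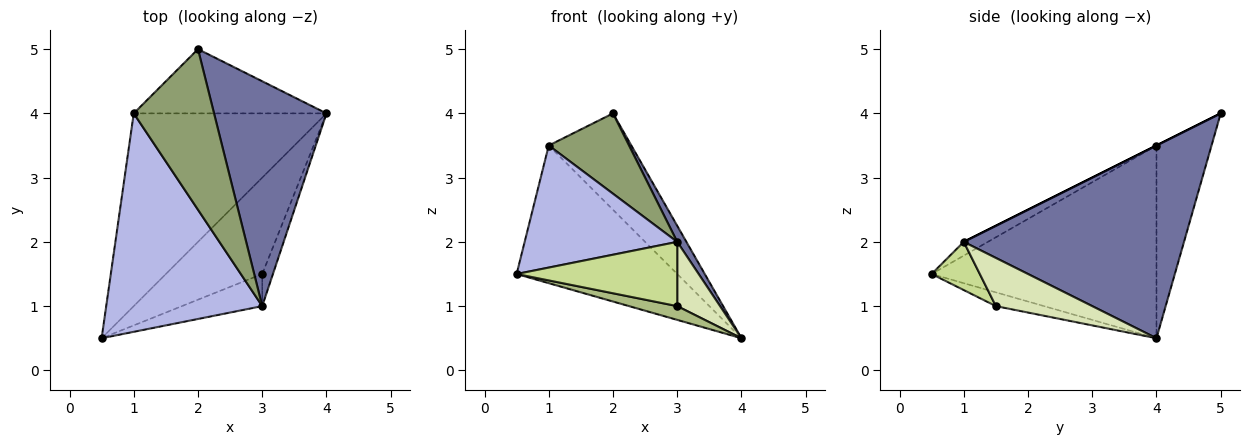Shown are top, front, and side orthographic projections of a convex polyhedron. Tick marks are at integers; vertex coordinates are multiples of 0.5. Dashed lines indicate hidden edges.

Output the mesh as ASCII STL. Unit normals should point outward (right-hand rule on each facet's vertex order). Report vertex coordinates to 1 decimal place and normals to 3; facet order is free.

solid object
 facet normal 0.863 -0.036 0.504
  outer loop
   vertex 3.0 1.0 2.0
   vertex 4.0 4.0 0.5
   vertex 2.0 5.0 4.0
  endloop
 endfacet
 facet normal -0.631 0.451 -0.631
  outer loop
   vertex 1.0 4.0 3.5
   vertex 4.0 4.0 0.5
   vertex 0.5 0.5 1.5
  endloop
 endfacet
 facet normal -0.485 0.728 -0.485
  outer loop
   vertex 1.0 4.0 3.5
   vertex 2.0 5.0 4.0
   vertex 4.0 4.0 0.5
  endloop
 endfacet
 facet normal -0.077 -0.486 0.870
  outer loop
   vertex 1.0 4.0 3.5
   vertex 0.5 0.5 1.5
   vertex 3.0 1.0 2.0
  endloop
 endfacet
 facet normal 0.000 -0.447 0.894
  outer loop
   vertex 1.0 4.0 3.5
   vertex 3.0 1.0 2.0
   vertex 2.0 5.0 4.0
  endloop
 endfacet
 facet normal -0.140 -0.140 -0.980
  outer loop
   vertex 3.0 1.5 1.0
   vertex 0.5 0.5 1.5
   vertex 4.0 4.0 0.5
  endloop
 endfacet
 facet normal 0.259 -0.864 -0.432
  outer loop
   vertex 3.0 1.5 1.0
   vertex 3.0 1.0 2.0
   vertex 0.5 0.5 1.5
  endloop
 endfacet
 facet normal 0.896 -0.398 -0.199
  outer loop
   vertex 3.0 1.5 1.0
   vertex 4.0 4.0 0.5
   vertex 3.0 1.0 2.0
  endloop
 endfacet
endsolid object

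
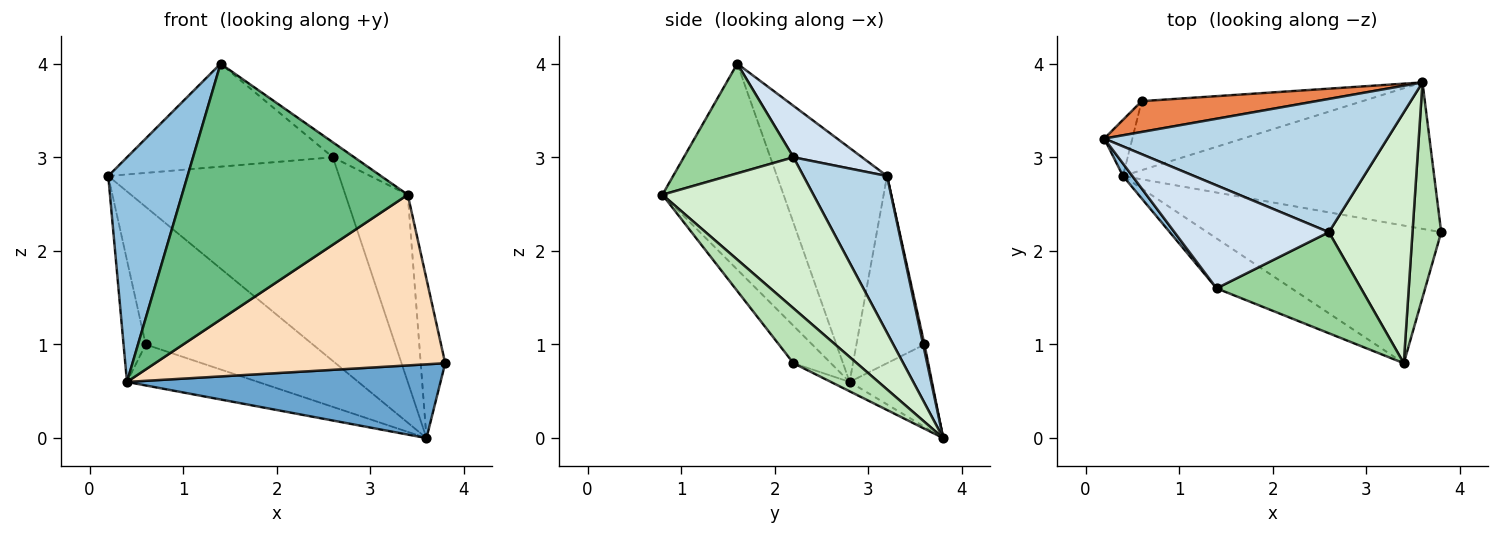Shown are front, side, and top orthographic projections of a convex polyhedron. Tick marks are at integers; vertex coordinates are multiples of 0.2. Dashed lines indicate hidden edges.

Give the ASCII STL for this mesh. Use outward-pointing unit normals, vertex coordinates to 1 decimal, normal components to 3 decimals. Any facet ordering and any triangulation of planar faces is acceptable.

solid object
 facet normal -0.027 -0.450 -0.893
  outer loop
   vertex 0.4 2.8 0.6
   vertex 3.6 3.8 0.0
   vertex 3.8 2.2 0.8
  endloop
 endfacet
 facet normal -0.811 -0.584 0.032
  outer loop
   vertex 0.4 2.8 0.6
   vertex 1.4 1.6 4.0
   vertex 0.2 3.2 2.8
  endloop
 endfacet
 facet normal 0.290 0.801 0.524
  outer loop
   vertex 2.6 2.2 3.0
   vertex 3.6 3.8 0.0
   vertex 0.2 3.2 2.8
  endloop
 endfacet
 facet normal 0.229 0.688 0.688
  outer loop
   vertex 2.6 2.2 3.0
   vertex 0.2 3.2 2.8
   vertex 1.4 1.6 4.0
  endloop
 endfacet
 facet normal 0.008 0.976 0.219
  outer loop
   vertex 0.6 3.6 1.0
   vertex 0.2 3.2 2.8
   vertex 3.6 3.8 0.0
  endloop
 endfacet
 facet normal -0.942 0.306 -0.141
  outer loop
   vertex 0.6 3.6 1.0
   vertex 0.4 2.8 0.6
   vertex 0.2 3.2 2.8
  endloop
 endfacet
 facet normal -0.305 0.486 -0.819
  outer loop
   vertex 0.6 3.6 1.0
   vertex 3.6 3.8 0.0
   vertex 0.4 2.8 0.6
  endloop
 endfacet
 facet normal -0.100 -0.775 -0.625
  outer loop
   vertex 3.4 0.8 2.6
   vertex 0.4 2.8 0.6
   vertex 3.8 2.2 0.8
  endloop
 endfacet
 facet normal -0.466 -0.868 -0.169
  outer loop
   vertex 3.4 0.8 2.6
   vertex 1.4 1.6 4.0
   vertex 0.4 2.8 0.6
  endloop
 endfacet
 facet normal 0.601 0.117 0.791
  outer loop
   vertex 3.4 0.8 2.6
   vertex 2.6 2.2 3.0
   vertex 1.4 1.6 4.0
  endloop
 endfacet
 facet normal 0.838 0.324 0.438
  outer loop
   vertex 3.4 0.8 2.6
   vertex 3.8 2.2 0.8
   vertex 3.6 3.8 0.0
  endloop
 endfacet
 facet normal 0.823 0.340 0.456
  outer loop
   vertex 3.4 0.8 2.6
   vertex 3.6 3.8 0.0
   vertex 2.6 2.2 3.0
  endloop
 endfacet
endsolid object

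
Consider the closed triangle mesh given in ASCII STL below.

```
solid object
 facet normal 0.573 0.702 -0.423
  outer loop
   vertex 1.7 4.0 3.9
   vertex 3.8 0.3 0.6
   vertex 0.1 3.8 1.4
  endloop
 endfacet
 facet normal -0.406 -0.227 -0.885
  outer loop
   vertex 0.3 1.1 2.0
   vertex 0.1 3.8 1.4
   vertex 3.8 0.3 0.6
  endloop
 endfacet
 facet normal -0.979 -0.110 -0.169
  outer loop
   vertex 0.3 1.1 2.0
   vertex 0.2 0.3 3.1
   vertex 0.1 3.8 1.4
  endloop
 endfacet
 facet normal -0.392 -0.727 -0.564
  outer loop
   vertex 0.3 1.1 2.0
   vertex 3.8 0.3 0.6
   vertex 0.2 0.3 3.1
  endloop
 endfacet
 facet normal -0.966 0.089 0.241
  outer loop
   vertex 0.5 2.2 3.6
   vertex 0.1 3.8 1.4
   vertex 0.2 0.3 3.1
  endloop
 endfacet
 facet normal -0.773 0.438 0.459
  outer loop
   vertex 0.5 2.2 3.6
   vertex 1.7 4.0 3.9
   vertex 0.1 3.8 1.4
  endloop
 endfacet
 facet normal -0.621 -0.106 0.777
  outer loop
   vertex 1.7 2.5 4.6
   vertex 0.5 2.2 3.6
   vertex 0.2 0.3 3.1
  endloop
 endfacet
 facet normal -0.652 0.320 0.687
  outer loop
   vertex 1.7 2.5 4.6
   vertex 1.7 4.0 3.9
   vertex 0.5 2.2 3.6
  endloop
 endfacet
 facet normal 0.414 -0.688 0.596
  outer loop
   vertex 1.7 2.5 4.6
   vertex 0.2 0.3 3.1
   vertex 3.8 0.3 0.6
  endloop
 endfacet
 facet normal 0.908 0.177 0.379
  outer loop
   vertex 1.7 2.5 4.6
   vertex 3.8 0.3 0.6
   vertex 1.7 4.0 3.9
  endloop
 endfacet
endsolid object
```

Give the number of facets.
10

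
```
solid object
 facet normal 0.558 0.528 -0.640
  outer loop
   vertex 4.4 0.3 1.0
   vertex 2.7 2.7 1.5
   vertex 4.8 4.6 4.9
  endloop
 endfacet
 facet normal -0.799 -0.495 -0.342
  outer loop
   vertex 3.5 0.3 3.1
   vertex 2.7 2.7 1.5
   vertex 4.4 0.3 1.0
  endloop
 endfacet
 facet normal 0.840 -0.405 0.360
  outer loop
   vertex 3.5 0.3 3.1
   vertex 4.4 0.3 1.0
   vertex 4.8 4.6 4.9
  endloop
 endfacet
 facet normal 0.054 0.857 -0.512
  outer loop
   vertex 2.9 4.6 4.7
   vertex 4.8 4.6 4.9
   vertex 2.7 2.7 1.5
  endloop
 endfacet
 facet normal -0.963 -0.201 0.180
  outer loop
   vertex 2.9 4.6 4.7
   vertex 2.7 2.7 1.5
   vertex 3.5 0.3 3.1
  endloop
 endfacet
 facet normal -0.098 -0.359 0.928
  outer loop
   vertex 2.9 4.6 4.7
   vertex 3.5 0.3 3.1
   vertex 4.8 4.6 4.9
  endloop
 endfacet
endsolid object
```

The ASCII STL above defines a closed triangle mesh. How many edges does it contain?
9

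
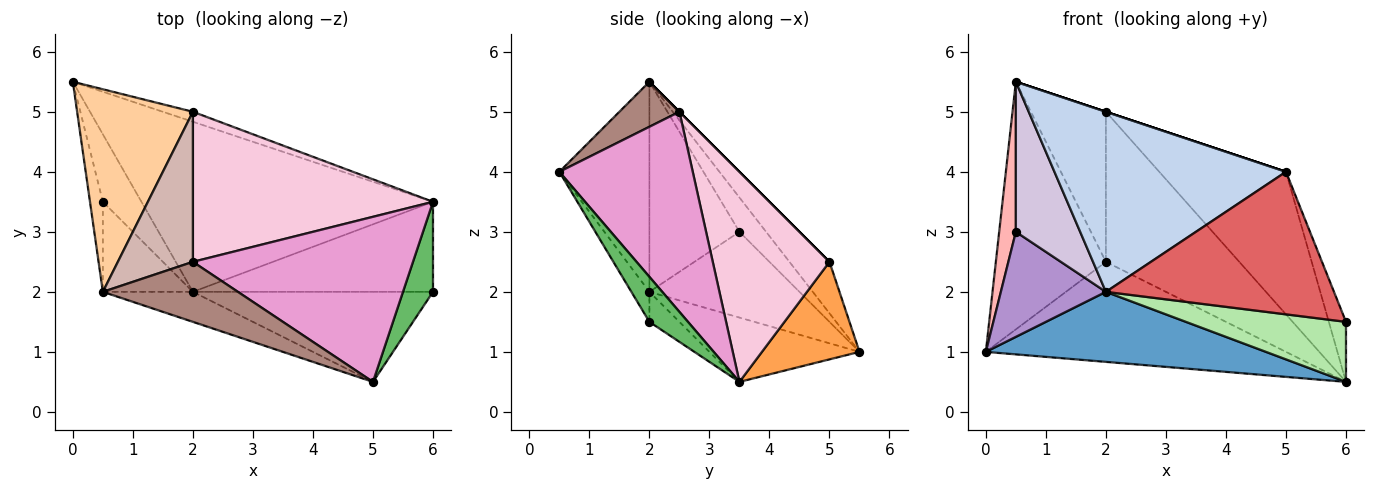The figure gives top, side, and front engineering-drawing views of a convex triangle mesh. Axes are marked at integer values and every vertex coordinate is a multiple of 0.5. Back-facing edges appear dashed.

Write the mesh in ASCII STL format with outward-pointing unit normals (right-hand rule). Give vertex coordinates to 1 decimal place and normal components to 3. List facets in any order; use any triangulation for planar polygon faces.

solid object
 facet normal -0.200 -0.373 -0.906
  outer loop
   vertex 2.0 2.0 2.0
   vertex 0.0 5.5 1.0
   vertex 6.0 3.5 0.5
  endloop
 endfacet
 facet normal -0.358 -0.921 -0.153
  outer loop
   vertex 2.0 2.0 2.0
   vertex 5.0 0.5 4.0
   vertex 0.5 2.0 5.5
  endloop
 endfacet
 facet normal 0.308 0.947 -0.095
  outer loop
   vertex 2.0 5.0 2.5
   vertex 6.0 3.5 0.5
   vertex 0.0 5.5 1.0
  endloop
 endfacet
 facet normal -0.271 0.745 0.610
  outer loop
   vertex 2.0 5.0 2.5
   vertex 0.0 5.5 1.0
   vertex 0.5 2.0 5.5
  endloop
 endfacet
 facet normal 0.780 0.347 0.520
  outer loop
   vertex 6.0 2.0 1.5
   vertex 6.0 3.5 0.5
   vertex 5.0 0.5 4.0
  endloop
 endfacet
 facet normal -0.103 -0.552 -0.828
  outer loop
   vertex 6.0 2.0 1.5
   vertex 2.0 2.0 2.0
   vertex 6.0 3.5 0.5
  endloop
 endfacet
 facet normal -0.067 -0.844 -0.533
  outer loop
   vertex 6.0 2.0 1.5
   vertex 5.0 0.5 4.0
   vertex 2.0 2.0 2.0
  endloop
 endfacet
 facet normal -0.808 -0.505 -0.303
  outer loop
   vertex 0.5 3.5 3.0
   vertex 0.5 2.0 5.5
   vertex 0.0 5.5 1.0
  endloop
 endfacet
 facet normal -0.769 -0.538 -0.346
  outer loop
   vertex 0.5 3.5 3.0
   vertex 0.0 5.5 1.0
   vertex 2.0 2.0 2.0
  endloop
 endfacet
 facet normal -0.768 -0.549 -0.329
  outer loop
   vertex 0.5 3.5 3.0
   vertex 2.0 2.0 2.0
   vertex 0.5 2.0 5.5
  endloop
 endfacet
 facet normal 0.316 0.000 0.949
  outer loop
   vertex 2.0 2.5 5.0
   vertex 0.5 2.0 5.5
   vertex 5.0 0.5 4.0
  endloop
 endfacet
 facet normal 0.000 0.707 0.707
  outer loop
   vertex 2.0 2.5 5.0
   vertex 2.0 5.0 2.5
   vertex 0.5 2.0 5.5
  endloop
 endfacet
 facet normal 0.567 0.538 0.624
  outer loop
   vertex 2.0 2.5 5.0
   vertex 5.0 0.5 4.0
   vertex 6.0 3.5 0.5
  endloop
 endfacet
 facet normal 0.526 0.601 0.601
  outer loop
   vertex 2.0 2.5 5.0
   vertex 6.0 3.5 0.5
   vertex 2.0 5.0 2.5
  endloop
 endfacet
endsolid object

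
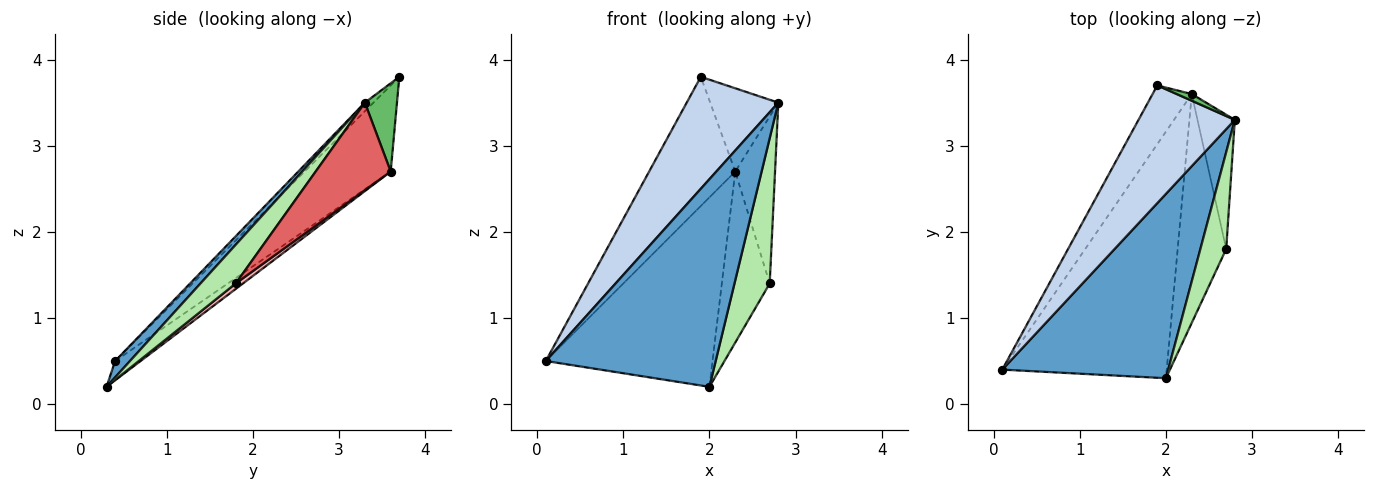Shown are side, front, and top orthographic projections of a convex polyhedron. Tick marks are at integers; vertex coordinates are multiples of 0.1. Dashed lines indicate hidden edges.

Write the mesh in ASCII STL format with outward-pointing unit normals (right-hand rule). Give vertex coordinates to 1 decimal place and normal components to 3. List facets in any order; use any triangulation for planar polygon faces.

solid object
 facet normal 0.065 -0.746 0.663
  outer loop
   vertex 2.0 0.3 0.2
   vertex 2.8 3.3 3.5
   vertex 0.1 0.4 0.5
  endloop
 endfacet
 facet normal -0.065 -0.688 0.723
  outer loop
   vertex 1.9 3.7 3.8
   vertex 0.1 0.4 0.5
   vertex 2.8 3.3 3.5
  endloop
 endfacet
 facet normal -0.093 0.607 -0.790
  outer loop
   vertex 2.3 3.6 2.7
   vertex 2.0 0.3 0.2
   vertex 0.1 0.4 0.5
  endloop
 endfacet
 facet normal -0.673 0.673 -0.306
  outer loop
   vertex 2.3 3.6 2.7
   vertex 0.1 0.4 0.5
   vertex 1.9 3.7 3.8
  endloop
 endfacet
 facet normal 0.425 0.902 0.073
  outer loop
   vertex 2.3 3.6 2.7
   vertex 1.9 3.7 3.8
   vertex 2.8 3.3 3.5
  endloop
 endfacet
 facet normal 0.640 -0.640 0.426
  outer loop
   vertex 2.7 1.8 1.4
   vertex 2.8 3.3 3.5
   vertex 2.0 0.3 0.2
  endloop
 endfacet
 facet normal 0.827 0.438 -0.352
  outer loop
   vertex 2.7 1.8 1.4
   vertex 2.3 3.6 2.7
   vertex 2.8 3.3 3.5
  endloop
 endfacet
 facet normal 0.090 0.596 -0.798
  outer loop
   vertex 2.7 1.8 1.4
   vertex 2.0 0.3 0.2
   vertex 2.3 3.6 2.7
  endloop
 endfacet
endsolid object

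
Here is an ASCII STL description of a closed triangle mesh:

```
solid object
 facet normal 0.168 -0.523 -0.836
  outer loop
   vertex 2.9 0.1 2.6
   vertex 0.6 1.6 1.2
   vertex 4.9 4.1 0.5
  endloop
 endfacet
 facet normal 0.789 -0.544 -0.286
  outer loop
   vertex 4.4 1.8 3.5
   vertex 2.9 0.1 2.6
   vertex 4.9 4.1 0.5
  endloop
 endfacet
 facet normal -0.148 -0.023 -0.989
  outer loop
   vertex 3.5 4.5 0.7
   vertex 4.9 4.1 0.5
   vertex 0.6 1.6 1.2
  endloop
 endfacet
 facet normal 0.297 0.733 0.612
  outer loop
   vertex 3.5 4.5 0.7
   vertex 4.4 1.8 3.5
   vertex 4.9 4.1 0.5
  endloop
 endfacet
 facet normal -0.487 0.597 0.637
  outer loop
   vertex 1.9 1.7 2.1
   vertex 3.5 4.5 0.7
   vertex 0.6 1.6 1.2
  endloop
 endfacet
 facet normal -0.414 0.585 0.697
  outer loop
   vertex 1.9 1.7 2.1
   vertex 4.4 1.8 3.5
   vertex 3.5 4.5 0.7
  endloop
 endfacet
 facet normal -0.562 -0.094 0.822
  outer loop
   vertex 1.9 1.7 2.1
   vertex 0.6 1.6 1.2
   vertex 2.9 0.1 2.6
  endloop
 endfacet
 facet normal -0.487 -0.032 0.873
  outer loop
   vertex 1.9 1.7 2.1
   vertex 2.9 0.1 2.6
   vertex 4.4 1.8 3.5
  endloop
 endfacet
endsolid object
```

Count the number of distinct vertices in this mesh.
6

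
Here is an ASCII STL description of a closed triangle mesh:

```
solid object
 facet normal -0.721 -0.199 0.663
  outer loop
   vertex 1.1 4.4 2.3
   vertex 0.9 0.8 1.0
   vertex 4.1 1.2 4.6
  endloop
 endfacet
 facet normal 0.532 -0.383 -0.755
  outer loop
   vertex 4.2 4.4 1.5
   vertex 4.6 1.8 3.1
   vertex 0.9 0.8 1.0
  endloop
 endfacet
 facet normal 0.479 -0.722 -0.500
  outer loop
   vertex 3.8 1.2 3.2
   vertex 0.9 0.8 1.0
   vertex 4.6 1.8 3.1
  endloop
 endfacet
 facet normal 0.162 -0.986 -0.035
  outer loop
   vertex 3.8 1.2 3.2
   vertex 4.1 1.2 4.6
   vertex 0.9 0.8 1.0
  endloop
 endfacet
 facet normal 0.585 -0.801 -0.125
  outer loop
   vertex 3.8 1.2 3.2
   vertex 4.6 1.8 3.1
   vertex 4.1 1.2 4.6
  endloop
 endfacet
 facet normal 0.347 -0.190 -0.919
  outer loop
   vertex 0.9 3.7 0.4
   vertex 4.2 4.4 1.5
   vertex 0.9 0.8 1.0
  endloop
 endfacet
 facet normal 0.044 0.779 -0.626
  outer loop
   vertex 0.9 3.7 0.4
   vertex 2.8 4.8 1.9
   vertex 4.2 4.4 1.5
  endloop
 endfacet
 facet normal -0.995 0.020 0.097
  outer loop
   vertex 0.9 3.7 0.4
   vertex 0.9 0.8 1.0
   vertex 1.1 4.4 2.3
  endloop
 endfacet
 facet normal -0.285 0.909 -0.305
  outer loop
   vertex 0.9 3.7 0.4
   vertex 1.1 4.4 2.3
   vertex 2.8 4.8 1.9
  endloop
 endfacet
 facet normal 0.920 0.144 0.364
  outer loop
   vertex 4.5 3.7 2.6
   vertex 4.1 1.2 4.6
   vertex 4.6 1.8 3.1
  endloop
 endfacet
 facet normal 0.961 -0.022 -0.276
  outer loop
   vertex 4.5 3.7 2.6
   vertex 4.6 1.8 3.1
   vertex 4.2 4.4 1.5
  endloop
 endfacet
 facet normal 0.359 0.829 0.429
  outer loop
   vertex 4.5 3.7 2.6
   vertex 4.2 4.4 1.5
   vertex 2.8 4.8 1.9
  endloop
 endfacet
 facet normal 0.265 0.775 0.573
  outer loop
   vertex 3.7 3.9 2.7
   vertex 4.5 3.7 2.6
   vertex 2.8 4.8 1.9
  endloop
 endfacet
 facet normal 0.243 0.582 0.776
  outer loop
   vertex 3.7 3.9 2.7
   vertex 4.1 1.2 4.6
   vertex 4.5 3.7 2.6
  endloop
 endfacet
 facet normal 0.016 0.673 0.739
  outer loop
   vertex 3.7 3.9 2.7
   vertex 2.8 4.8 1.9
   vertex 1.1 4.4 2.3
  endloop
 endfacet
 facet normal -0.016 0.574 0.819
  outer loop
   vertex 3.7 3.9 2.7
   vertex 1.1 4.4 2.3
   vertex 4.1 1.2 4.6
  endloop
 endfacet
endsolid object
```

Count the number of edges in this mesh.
24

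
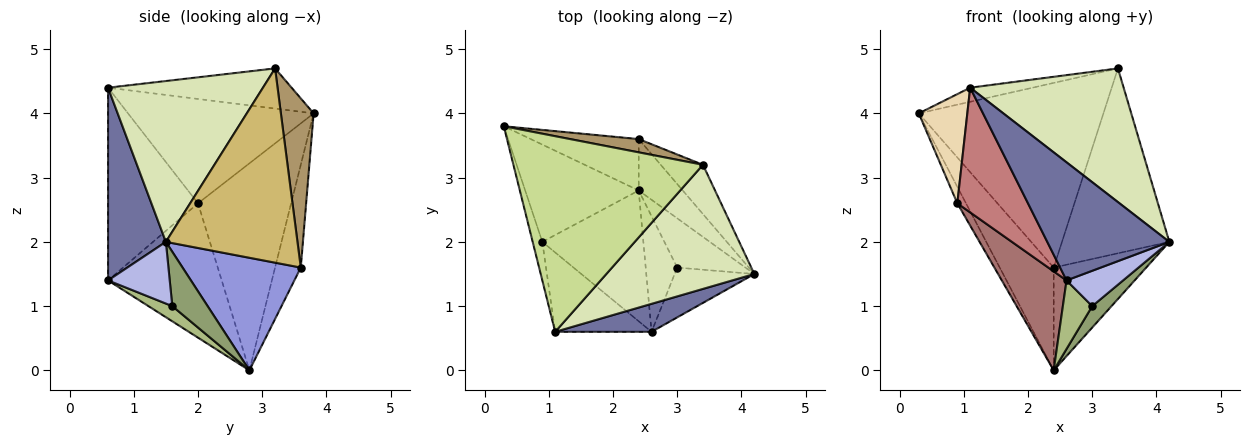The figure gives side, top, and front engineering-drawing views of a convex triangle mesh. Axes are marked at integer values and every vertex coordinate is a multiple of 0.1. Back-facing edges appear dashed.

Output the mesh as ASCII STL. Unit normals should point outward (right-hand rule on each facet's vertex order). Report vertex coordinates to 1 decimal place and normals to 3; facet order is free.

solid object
 facet normal 0.419 -0.884 0.209
  outer loop
   vertex 1.1 0.6 4.4
   vertex 2.6 0.6 1.4
   vertex 4.2 1.5 2.0
  endloop
 endfacet
 facet normal -0.392 0.823 -0.411
  outer loop
   vertex 2.4 3.6 1.6
   vertex 2.4 2.8 0.0
   vertex 0.3 3.8 4.0
  endloop
 endfacet
 facet normal 0.753 0.589 -0.294
  outer loop
   vertex 2.4 3.6 1.6
   vertex 4.2 1.5 2.0
   vertex 2.4 2.8 0.0
  endloop
 endfacet
 facet normal 0.534 -0.489 -0.690
  outer loop
   vertex 3.0 1.6 1.0
   vertex 4.2 1.5 2.0
   vertex 2.6 0.6 1.4
  endloop
 endfacet
 facet normal 0.590 -0.322 -0.740
  outer loop
   vertex 3.0 1.6 1.0
   vertex 2.4 2.8 0.0
   vertex 4.2 1.5 2.0
  endloop
 endfacet
 facet normal 0.383 -0.471 -0.795
  outer loop
   vertex 3.0 1.6 1.0
   vertex 2.6 0.6 1.4
   vertex 2.4 2.8 0.0
  endloop
 endfacet
 facet normal -0.207 0.070 0.976
  outer loop
   vertex 3.4 3.2 4.7
   vertex 0.3 3.8 4.0
   vertex 1.1 0.6 4.4
  endloop
 endfacet
 facet normal 0.595 -0.589 0.547
  outer loop
   vertex 3.4 3.2 4.7
   vertex 1.1 0.6 4.4
   vertex 4.2 1.5 2.0
  endloop
 endfacet
 facet normal 0.174 0.982 0.071
  outer loop
   vertex 3.4 3.2 4.7
   vertex 2.4 3.6 1.6
   vertex 0.3 3.8 4.0
  endloop
 endfacet
 facet normal 0.764 0.623 -0.166
  outer loop
   vertex 3.4 3.2 4.7
   vertex 4.2 1.5 2.0
   vertex 2.4 3.6 1.6
  endloop
 endfacet
 facet normal -0.874 0.081 -0.479
  outer loop
   vertex 0.9 2.0 2.6
   vertex 0.3 3.8 4.0
   vertex 2.4 2.8 0.0
  endloop
 endfacet
 facet normal -0.964 -0.252 -0.089
  outer loop
   vertex 0.9 2.0 2.6
   vertex 1.1 0.6 4.4
   vertex 0.3 3.8 4.0
  endloop
 endfacet
 facet normal -0.727 -0.414 -0.547
  outer loop
   vertex 0.9 2.0 2.6
   vertex 2.4 2.8 0.0
   vertex 2.6 0.6 1.4
  endloop
 endfacet
 facet normal -0.732 -0.575 -0.366
  outer loop
   vertex 0.9 2.0 2.6
   vertex 2.6 0.6 1.4
   vertex 1.1 0.6 4.4
  endloop
 endfacet
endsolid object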